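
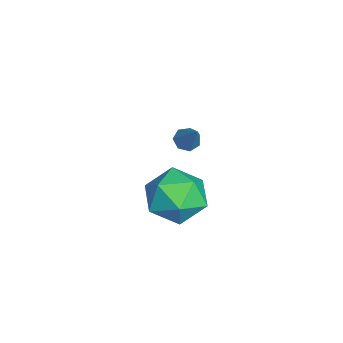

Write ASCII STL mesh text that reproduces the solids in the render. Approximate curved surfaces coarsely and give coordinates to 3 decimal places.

solid 
facet normal -0.585 -0.238 -0.775
outer loop
vertex -3.459 0.373 0.282
vertex -3.856 0.264 0.615
vertex -3.736 0.725 0.383
endloop
endfacet
facet normal 0.690 0.640 -0.339
outer loop
vertex -3.459 0.373 0.282
vertex -3.736 0.725 0.383
vertex -2.944 0.636 1.825
endloop
endfacet
facet normal -0.585 -0.238 -0.775
outer loop
vertex -3.736 0.725 0.383
vertex -3.856 0.264 0.615
vertex -4.104 0.731 0.659
endloop
endfacet
facet normal 0.044 0.998 0.037
outer loop
vertex -3.736 0.725 0.383
vertex -4.104 0.731 0.659
vertex -2.944 0.636 1.825
endloop
endfacet
facet normal -0.586 -0.238 -0.775
outer loop
vertex -4.104 0.731 0.659
vertex -3.856 0.264 0.615
vertex -4.285 0.385 0.902
endloop
endfacet
facet normal -0.507 0.657 0.558
outer loop
vertex -4.104 0.731 0.659
vertex -4.285 0.385 0.902
vertex -2.944 0.636 1.825
endloop
endfacet
facet normal -0.585 -0.237 -0.775
outer loop
vertex -4.285 0.385 0.902
vertex -3.856 0.264 0.615
vertex -4.144 -0.052 0.929
endloop
endfacet
facet normal -0.547 -0.125 0.828
outer loop
vertex -4.285 0.385 0.902
vertex -4.144 -0.052 0.929
vertex -2.944 0.636 1.825
endloop
endfacet
facet normal -0.585 -0.238 -0.776
outer loop
vertex -4.144 -0.052 0.929
vertex -3.856 0.264 0.615
vertex -3.786 -0.25 0.72
endloop
endfacet
facet normal -0.045 -0.762 0.646
outer loop
vertex -4.144 -0.052 0.929
vertex -3.786 -0.25 0.72
vertex -2.944 0.636 1.825
endloop
endfacet
facet normal -0.585 -0.238 -0.775
outer loop
vertex -3.786 -0.25 0.72
vertex -3.856 0.264 0.615
vertex -3.481 -0.062 0.432
endloop
endfacet
facet normal 0.617 -0.773 0.149
outer loop
vertex -3.786 -0.25 0.72
vertex -3.481 -0.062 0.432
vertex -2.944 0.636 1.825
endloop
endfacet
facet normal -0.585 -0.238 -0.775
outer loop
vertex -3.481 -0.062 0.432
vertex -3.856 0.264 0.615
vertex -3.459 0.373 0.282
endloop
endfacet
facet normal 0.945 -0.148 -0.290
outer loop
vertex -3.481 -0.062 0.432
vertex -3.459 0.373 0.282
vertex -2.944 0.636 1.825
endloop
endfacet
facet normal -0.792 0.502 -0.347
outer loop
vertex 0.059 0.484 0.28
vertex -0.689 -0.253 0.921
vertex -0.258 0.78 1.431
endloop
endfacet
facet normal -0.221 0.928 -0.300
outer loop
vertex 0.059 0.484 0.28
vertex -0.258 0.78 1.431
vertex 0.903 0.935 1.053
endloop
endfacet
facet normal 0.298 0.647 -0.702
outer loop
vertex 0.059 0.484 0.28
vertex 0.903 0.935 1.053
vertex 1.188 -0.003 0.31
endloop
endfacet
facet normal 0.047 0.048 -0.998
outer loop
vertex 0.059 0.484 0.28
vertex 1.188 -0.003 0.31
vertex 0.205 -0.737 0.228
endloop
endfacet
facet normal -0.626 -0.042 -0.779
outer loop
vertex 0.059 0.484 0.28
vertex 0.205 -0.737 0.228
vertex -0.689 -0.253 0.921
endloop
endfacet
facet normal -0.000 0.925 0.379
outer loop
vertex 0.903 0.935 1.053
vertex -0.258 0.78 1.431
vertex 0.675 0.477 2.172
endloop
endfacet
facet normal -0.924 0.236 0.302
outer loop
vertex -0.258 0.78 1.431
vertex -0.689 -0.253 0.921
vertex -0.308 -0.257 2.09
endloop
endfacet
facet normal -0.655 -0.643 -0.397
outer loop
vertex -0.689 -0.253 0.921
vertex 0.205 -0.737 0.228
vertex -0.023 -1.195 1.347
endloop
endfacet
facet normal 0.434 -0.498 -0.751
outer loop
vertex 0.205 -0.737 0.228
vertex 1.188 -0.003 0.31
vertex 1.138 -1.04 0.969
endloop
endfacet
facet normal 0.839 0.470 -0.272
outer loop
vertex 1.188 -0.003 0.31
vertex 0.903 0.935 1.053
vertex 1.569 -0.007 1.479
endloop
endfacet
facet normal -0.047 -0.048 0.998
outer loop
vertex 0.821 -0.744 2.12
vertex 0.675 0.477 2.172
vertex -0.308 -0.257 2.09
endloop
endfacet
facet normal -0.298 -0.647 0.702
outer loop
vertex 0.821 -0.744 2.12
vertex -0.308 -0.257 2.09
vertex -0.023 -1.195 1.347
endloop
endfacet
facet normal 0.221 -0.928 0.300
outer loop
vertex 0.821 -0.744 2.12
vertex -0.023 -1.195 1.347
vertex 1.138 -1.04 0.969
endloop
endfacet
facet normal 0.792 -0.502 0.347
outer loop
vertex 0.821 -0.744 2.12
vertex 1.138 -1.04 0.969
vertex 1.569 -0.007 1.479
endloop
endfacet
facet normal 0.626 0.042 0.779
outer loop
vertex 0.821 -0.744 2.12
vertex 1.569 -0.007 1.479
vertex 0.675 0.477 2.172
endloop
endfacet
facet normal -0.434 0.498 0.751
outer loop
vertex -0.308 -0.257 2.09
vertex 0.675 0.477 2.172
vertex -0.258 0.78 1.431
endloop
endfacet
facet normal -0.839 -0.470 0.272
outer loop
vertex -0.023 -1.195 1.347
vertex -0.308 -0.257 2.09
vertex -0.689 -0.253 0.921
endloop
endfacet
facet normal 0.000 -0.925 -0.379
outer loop
vertex 1.138 -1.04 0.969
vertex -0.023 -1.195 1.347
vertex 0.205 -0.737 0.228
endloop
endfacet
facet normal 0.924 -0.236 -0.302
outer loop
vertex 1.569 -0.007 1.479
vertex 1.138 -1.04 0.969
vertex 1.188 -0.003 0.31
endloop
endfacet
facet normal 0.655 0.643 0.397
outer loop
vertex 0.675 0.477 2.172
vertex 1.569 -0.007 1.479
vertex 0.903 0.935 1.053
endloop
endfacet

endsolid


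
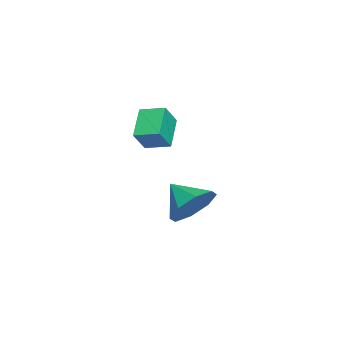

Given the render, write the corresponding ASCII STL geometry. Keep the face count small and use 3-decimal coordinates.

solid 
facet normal -0.541 0.277 -0.794
outer loop
vertex -2.96 -4.342 1.682
vertex -2.8 -3.353 1.918
vertex -1.795 -4.342 0.888
endloop
endfacet
facet normal -0.156 -0.961 -0.229
outer loop
vertex -1.2 -4.647 1.762
vertex -2.96 -4.342 1.682
vertex -1.795 -4.342 0.888
endloop
endfacet
facet normal -0.540 0.278 -0.794
outer loop
vertex -1.795 -4.342 0.888
vertex -2.8 -3.353 1.918
vertex -1.634 -3.353 1.125
endloop
endfacet
facet normal 0.827 0.000 -0.563
outer loop
vertex -1.634 -3.353 1.125
vertex -1.2 -4.647 1.762
vertex -1.795 -4.342 0.888
endloop
endfacet
facet normal -0.827 -0.001 0.563
outer loop
vertex -2.96 -4.342 1.682
vertex -2.205 -3.658 2.792
vertex -2.8 -3.353 1.918
endloop
endfacet
facet normal -0.156 -0.961 -0.229
outer loop
vertex -2.366 -4.647 2.555
vertex -2.96 -4.342 1.682
vertex -1.2 -4.647 1.762
endloop
endfacet
facet normal -0.827 -0.000 0.562
outer loop
vertex -2.366 -4.647 2.555
vertex -2.205 -3.658 2.792
vertex -2.96 -4.342 1.682
endloop
endfacet
facet normal 0.156 0.961 0.229
outer loop
vertex -2.8 -3.353 1.918
vertex -2.205 -3.658 2.792
vertex -1.634 -3.353 1.125
endloop
endfacet
facet normal 0.827 0.000 -0.562
outer loop
vertex -1.04 -3.658 1.998
vertex -1.2 -4.647 1.762
vertex -1.634 -3.353 1.125
endloop
endfacet
facet normal 0.156 0.961 0.229
outer loop
vertex -1.634 -3.353 1.125
vertex -2.205 -3.658 2.792
vertex -1.04 -3.658 1.998
endloop
endfacet
facet normal 0.540 -0.277 0.795
outer loop
vertex -1.04 -3.658 1.998
vertex -2.366 -4.647 2.555
vertex -1.2 -4.647 1.762
endloop
endfacet
facet normal 0.541 -0.278 0.794
outer loop
vertex -2.205 -3.658 2.792
vertex -2.366 -4.647 2.555
vertex -1.04 -3.658 1.998
endloop
endfacet
facet normal 0.491 0.692 -0.530
outer loop
vertex -2.087 -2.519 -1.617
vertex -2.736 -2.712 -2.471
vertex -2.767 -2.036 -1.617
endloop
endfacet
facet normal -0.030 -0.043 0.999
outer loop
vertex -2.087 -2.519 -1.617
vertex -2.767 -2.036 -1.617
vertex -3.444 -3.708 -1.709
endloop
endfacet
facet normal 0.491 0.692 -0.530
outer loop
vertex -2.767 -2.036 -1.617
vertex -2.736 -2.712 -2.471
vertex -3.429 -1.949 -2.117
endloop
endfacet
facet normal -0.576 0.189 0.795
outer loop
vertex -2.767 -2.036 -1.617
vertex -3.429 -1.949 -2.117
vertex -3.444 -3.708 -1.709
endloop
endfacet
facet normal 0.491 0.692 -0.529
outer loop
vertex -3.429 -1.949 -2.117
vertex -2.736 -2.712 -2.471
vertex -3.685 -2.309 -2.825
endloop
endfacet
facet normal -0.950 0.078 0.303
outer loop
vertex -3.429 -1.949 -2.117
vertex -3.685 -2.309 -2.825
vertex -3.444 -3.708 -1.709
endloop
endfacet
facet normal 0.491 0.692 -0.529
outer loop
vertex -3.685 -2.309 -2.825
vertex -2.736 -2.712 -2.471
vertex -3.385 -2.905 -3.326
endloop
endfacet
facet normal -0.932 -0.311 -0.188
outer loop
vertex -3.685 -2.309 -2.825
vertex -3.385 -2.905 -3.326
vertex -3.444 -3.708 -1.709
endloop
endfacet
facet normal 0.492 0.691 -0.529
outer loop
vertex -3.385 -2.905 -3.326
vertex -2.736 -2.712 -2.471
vertex -2.705 -3.388 -3.325
endloop
endfacet
facet normal -0.532 -0.750 -0.392
outer loop
vertex -3.385 -2.905 -3.326
vertex -2.705 -3.388 -3.325
vertex -3.444 -3.708 -1.709
endloop
endfacet
facet normal 0.492 0.691 -0.529
outer loop
vertex -2.705 -3.388 -3.325
vertex -2.736 -2.712 -2.471
vertex -2.043 -3.476 -2.825
endloop
endfacet
facet normal 0.012 -0.982 -0.189
outer loop
vertex -2.705 -3.388 -3.325
vertex -2.043 -3.476 -2.825
vertex -3.444 -3.708 -1.709
endloop
endfacet
facet normal 0.492 0.691 -0.529
outer loop
vertex -2.043 -3.476 -2.825
vertex -2.736 -2.712 -2.471
vertex -1.787 -3.116 -2.117
endloop
endfacet
facet normal 0.386 -0.871 0.303
outer loop
vertex -2.043 -3.476 -2.825
vertex -1.787 -3.116 -2.117
vertex -3.444 -3.708 -1.709
endloop
endfacet
facet normal 0.492 0.691 -0.530
outer loop
vertex -1.787 -3.116 -2.117
vertex -2.736 -2.712 -2.471
vertex -2.087 -2.519 -1.617
endloop
endfacet
facet normal 0.368 -0.481 0.796
outer loop
vertex -1.787 -3.116 -2.117
vertex -2.087 -2.519 -1.617
vertex -3.444 -3.708 -1.709
endloop
endfacet

endsolid


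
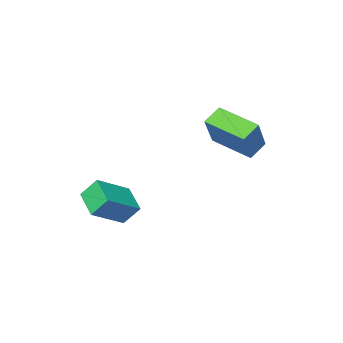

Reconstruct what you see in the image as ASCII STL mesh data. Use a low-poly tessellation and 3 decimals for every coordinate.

solid 
facet normal -0.456 0.438 0.775
outer loop
vertex 1.725 -1.275 -2.76
vertex 2.986 -1.18 -2.071
vertex 1.919 -0.181 -3.264
endloop
endfacet
facet normal -0.876 -0.065 -0.479
outer loop
vertex 2.334 -0.58 -3.969
vertex 1.725 -1.275 -2.76
vertex 1.919 -0.181 -3.264
endloop
endfacet
facet normal -0.456 0.438 0.775
outer loop
vertex 1.919 -0.181 -3.264
vertex 2.986 -1.18 -2.071
vertex 3.18 -0.086 -2.575
endloop
endfacet
facet normal 0.159 0.896 -0.414
outer loop
vertex 3.18 -0.086 -2.575
vertex 2.334 -0.58 -3.969
vertex 1.919 -0.181 -3.264
endloop
endfacet
facet normal -0.159 -0.896 0.414
outer loop
vertex 1.725 -1.275 -2.76
vertex 3.401 -1.579 -2.776
vertex 2.986 -1.18 -2.071
endloop
endfacet
facet normal -0.876 -0.065 -0.479
outer loop
vertex 2.14 -1.674 -3.465
vertex 1.725 -1.275 -2.76
vertex 2.334 -0.58 -3.969
endloop
endfacet
facet normal -0.159 -0.896 0.414
outer loop
vertex 2.14 -1.674 -3.465
vertex 3.401 -1.579 -2.776
vertex 1.725 -1.275 -2.76
endloop
endfacet
facet normal 0.876 0.065 0.479
outer loop
vertex 2.986 -1.18 -2.071
vertex 3.401 -1.579 -2.776
vertex 3.18 -0.086 -2.575
endloop
endfacet
facet normal 0.159 0.896 -0.414
outer loop
vertex 3.595 -0.485 -3.28
vertex 2.334 -0.58 -3.969
vertex 3.18 -0.086 -2.575
endloop
endfacet
facet normal 0.876 0.065 0.479
outer loop
vertex 3.18 -0.086 -2.575
vertex 3.401 -1.579 -2.776
vertex 3.595 -0.485 -3.28
endloop
endfacet
facet normal 0.456 -0.438 -0.775
outer loop
vertex 3.595 -0.485 -3.28
vertex 2.14 -1.674 -3.465
vertex 2.334 -0.58 -3.969
endloop
endfacet
facet normal 0.456 -0.438 -0.775
outer loop
vertex 3.401 -1.579 -2.776
vertex 2.14 -1.674 -3.465
vertex 3.595 -0.485 -3.28
endloop
endfacet
facet normal -0.478 -0.461 -0.747
outer loop
vertex -1.284 0.038 -0.047
vertex -1.892 1.44 -0.523
vertex -0.643 0.153 -0.528
endloop
endfacet
facet normal 0.380 -0.876 0.297
outer loop
vertex 0.132 0.9 0.683
vertex -1.284 0.038 -0.047
vertex -0.643 0.153 -0.528
endloop
endfacet
facet normal -0.478 -0.461 -0.747
outer loop
vertex -0.643 0.153 -0.528
vertex -1.892 1.44 -0.523
vertex -1.251 1.555 -1.004
endloop
endfacet
facet normal 0.792 0.142 -0.594
outer loop
vertex -1.251 1.555 -1.004
vertex 0.132 0.9 0.683
vertex -0.643 0.153 -0.528
endloop
endfacet
facet normal -0.792 -0.142 0.594
outer loop
vertex -1.284 0.038 -0.047
vertex -1.117 2.187 0.688
vertex -1.892 1.44 -0.523
endloop
endfacet
facet normal 0.380 -0.876 0.297
outer loop
vertex -0.509 0.785 1.164
vertex -1.284 0.038 -0.047
vertex 0.132 0.9 0.683
endloop
endfacet
facet normal -0.792 -0.142 0.594
outer loop
vertex -0.509 0.785 1.164
vertex -1.117 2.187 0.688
vertex -1.284 0.038 -0.047
endloop
endfacet
facet normal -0.380 0.876 -0.297
outer loop
vertex -1.892 1.44 -0.523
vertex -1.117 2.187 0.688
vertex -1.251 1.555 -1.004
endloop
endfacet
facet normal 0.792 0.142 -0.594
outer loop
vertex -0.476 2.302 0.207
vertex 0.132 0.9 0.683
vertex -1.251 1.555 -1.004
endloop
endfacet
facet normal -0.380 0.876 -0.297
outer loop
vertex -1.251 1.555 -1.004
vertex -1.117 2.187 0.688
vertex -0.476 2.302 0.207
endloop
endfacet
facet normal 0.478 0.461 0.747
outer loop
vertex -0.476 2.302 0.207
vertex -0.509 0.785 1.164
vertex 0.132 0.9 0.683
endloop
endfacet
facet normal 0.478 0.461 0.747
outer loop
vertex -1.117 2.187 0.688
vertex -0.509 0.785 1.164
vertex -0.476 2.302 0.207
endloop
endfacet

endsolid


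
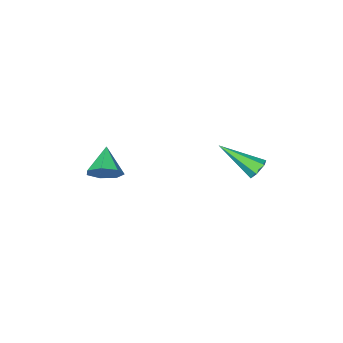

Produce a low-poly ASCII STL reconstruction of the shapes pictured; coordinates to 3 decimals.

solid 
facet normal 0.521 0.644 -0.560
outer loop
vertex 3.892 -0.939 1.627
vertex 3.17 -0.667 1.269
vertex 3.559 -0.375 1.966
endloop
endfacet
facet normal 0.409 -0.280 0.868
outer loop
vertex 3.892 -0.939 1.627
vertex 3.559 -0.375 1.966
vertex 2.39 -1.633 2.111
endloop
endfacet
facet normal 0.521 0.644 -0.560
outer loop
vertex 3.559 -0.375 1.966
vertex 3.17 -0.667 1.269
vertex 2.934 -0.031 1.78
endloop
endfacet
facet normal -0.148 0.248 0.957
outer loop
vertex 3.559 -0.375 1.966
vertex 2.934 -0.031 1.78
vertex 2.39 -1.633 2.111
endloop
endfacet
facet normal 0.520 0.644 -0.561
outer loop
vertex 2.934 -0.031 1.78
vertex 3.17 -0.667 1.269
vertex 2.486 -0.166 1.21
endloop
endfacet
facet normal -0.771 0.369 0.519
outer loop
vertex 2.934 -0.031 1.78
vertex 2.486 -0.166 1.21
vertex 2.39 -1.633 2.111
endloop
endfacet
facet normal 0.520 0.644 -0.561
outer loop
vertex 2.486 -0.166 1.21
vertex 3.17 -0.667 1.269
vertex 2.554 -0.679 0.684
endloop
endfacet
facet normal -0.993 -0.009 -0.120
outer loop
vertex 2.486 -0.166 1.21
vertex 2.554 -0.679 0.684
vertex 2.39 -1.633 2.111
endloop
endfacet
facet normal 0.521 0.643 -0.561
outer loop
vertex 2.554 -0.679 0.684
vertex 3.17 -0.667 1.269
vertex 3.085 -1.183 0.599
endloop
endfacet
facet normal -0.645 -0.599 -0.475
outer loop
vertex 2.554 -0.679 0.684
vertex 3.085 -1.183 0.599
vertex 2.39 -1.633 2.111
endloop
endfacet
facet normal 0.520 0.644 -0.562
outer loop
vertex 3.085 -1.183 0.599
vertex 3.17 -0.667 1.269
vertex 3.681 -1.299 1.018
endloop
endfacet
facet normal 0.011 -0.960 -0.281
outer loop
vertex 3.085 -1.183 0.599
vertex 3.681 -1.299 1.018
vertex 2.39 -1.633 2.111
endloop
endfacet
facet normal 0.521 0.644 -0.561
outer loop
vertex 3.681 -1.299 1.018
vertex 3.17 -0.667 1.269
vertex 3.892 -0.939 1.627
endloop
endfacet
facet normal 0.480 -0.818 0.317
outer loop
vertex 3.681 -1.299 1.018
vertex 3.892 -0.939 1.627
vertex 2.39 -1.633 2.111
endloop
endfacet
facet normal -0.482 0.690 -0.540
outer loop
vertex -2.475 2.384 0.198
vertex -2.945 2.332 0.551
vertex -2.523 2.725 0.677
endloop
endfacet
facet normal 0.959 0.266 -0.093
outer loop
vertex -2.475 2.384 0.198
vertex -2.523 2.725 0.677
vertex -1.895 0.828 1.729
endloop
endfacet
facet normal -0.481 0.690 -0.541
outer loop
vertex -2.523 2.725 0.677
vertex -2.945 2.332 0.551
vertex -2.993 2.674 1.03
endloop
endfacet
facet normal 0.466 0.542 0.699
outer loop
vertex -2.523 2.725 0.677
vertex -2.993 2.674 1.03
vertex -1.895 0.828 1.729
endloop
endfacet
facet normal -0.482 0.690 -0.541
outer loop
vertex -2.993 2.674 1.03
vertex -2.945 2.332 0.551
vertex -3.415 2.281 0.905
endloop
endfacet
facet normal -0.383 0.119 0.916
outer loop
vertex -2.993 2.674 1.03
vertex -3.415 2.281 0.905
vertex -1.895 0.828 1.729
endloop
endfacet
facet normal -0.482 0.690 -0.540
outer loop
vertex -3.415 2.281 0.905
vertex -2.945 2.332 0.551
vertex -3.367 1.94 0.426
endloop
endfacet
facet normal -0.740 -0.581 0.340
outer loop
vertex -3.415 2.281 0.905
vertex -3.367 1.94 0.426
vertex -1.895 0.828 1.729
endloop
endfacet
facet normal -0.481 0.690 -0.541
outer loop
vertex -3.367 1.94 0.426
vertex -2.945 2.332 0.551
vertex -2.897 1.991 0.073
endloop
endfacet
facet normal -0.247 -0.857 -0.452
outer loop
vertex -3.367 1.94 0.426
vertex -2.897 1.991 0.073
vertex -1.895 0.828 1.729
endloop
endfacet
facet normal -0.482 0.690 -0.540
outer loop
vertex -2.897 1.991 0.073
vertex -2.945 2.332 0.551
vertex -2.475 2.384 0.198
endloop
endfacet
facet normal 0.603 -0.434 -0.670
outer loop
vertex -2.897 1.991 0.073
vertex -2.475 2.384 0.198
vertex -1.895 0.828 1.729
endloop
endfacet

endsolid


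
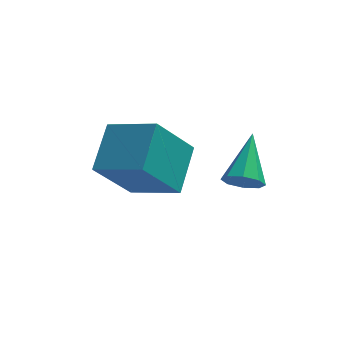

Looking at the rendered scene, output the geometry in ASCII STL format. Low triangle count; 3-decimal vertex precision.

solid 
facet normal -0.202 -0.817 -0.541
outer loop
vertex 0.719 -1.318 1.093
vertex 0.303 -0.983 0.742
vertex 0.929 -1.111 0.702
endloop
endfacet
facet normal 0.899 -0.112 0.423
outer loop
vertex 0.719 -1.318 1.093
vertex 0.929 -1.111 0.702
vertex 0.657 0.463 1.698
endloop
endfacet
facet normal -0.202 -0.816 -0.541
outer loop
vertex 0.929 -1.111 0.702
vertex 0.303 -0.983 0.742
vertex 0.771 -0.828 0.334
endloop
endfacet
facet normal 0.941 0.281 -0.188
outer loop
vertex 0.929 -1.111 0.702
vertex 0.771 -0.828 0.334
vertex 0.657 0.463 1.698
endloop
endfacet
facet normal -0.200 -0.817 -0.540
outer loop
vertex 0.771 -0.828 0.334
vertex 0.303 -0.983 0.742
vertex 0.339 -0.637 0.205
endloop
endfacet
facet normal 0.468 0.661 -0.587
outer loop
vertex 0.771 -0.828 0.334
vertex 0.339 -0.637 0.205
vertex 0.657 0.463 1.698
endloop
endfacet
facet normal -0.201 -0.817 -0.540
outer loop
vertex 0.339 -0.637 0.205
vertex 0.303 -0.983 0.742
vertex -0.114 -0.648 0.39
endloop
endfacet
facet normal -0.241 0.805 -0.542
outer loop
vertex 0.339 -0.637 0.205
vertex -0.114 -0.648 0.39
vertex 0.657 0.463 1.698
endloop
endfacet
facet normal -0.199 -0.817 -0.541
outer loop
vertex -0.114 -0.648 0.39
vertex 0.303 -0.983 0.742
vertex -0.323 -0.856 0.781
endloop
endfacet
facet normal -0.773 0.629 -0.079
outer loop
vertex -0.114 -0.648 0.39
vertex -0.323 -0.856 0.781
vertex 0.657 0.463 1.698
endloop
endfacet
facet normal -0.199 -0.817 -0.541
outer loop
vertex -0.323 -0.856 0.781
vertex 0.303 -0.983 0.742
vertex -0.166 -1.138 1.149
endloop
endfacet
facet normal -0.815 0.237 0.529
outer loop
vertex -0.323 -0.856 0.781
vertex -0.166 -1.138 1.149
vertex 0.657 0.463 1.698
endloop
endfacet
facet normal -0.199 -0.818 -0.540
outer loop
vertex -0.166 -1.138 1.149
vertex 0.303 -0.983 0.742
vertex 0.266 -1.329 1.279
endloop
endfacet
facet normal -0.342 -0.142 0.929
outer loop
vertex -0.166 -1.138 1.149
vertex 0.266 -1.329 1.279
vertex 0.657 0.463 1.698
endloop
endfacet
facet normal -0.202 -0.817 -0.540
outer loop
vertex 0.266 -1.329 1.279
vertex 0.303 -0.983 0.742
vertex 0.719 -1.318 1.093
endloop
endfacet
facet normal 0.370 -0.287 0.884
outer loop
vertex 0.266 -1.329 1.279
vertex 0.719 -1.318 1.093
vertex 0.657 0.463 1.698
endloop
endfacet
facet normal -0.802 0.470 -0.367
outer loop
vertex -3.495 2.512 0.598
vertex -2.382 3.138 -1.031
vertex -3.951 1.053 -0.274
endloop
endfacet
facet normal -0.537 -0.302 0.787
outer loop
vertex -2.498 0.202 0.391
vertex -3.495 2.512 0.598
vertex -3.951 1.053 -0.274
endloop
endfacet
facet normal -0.802 0.470 -0.367
outer loop
vertex -3.951 1.053 -0.274
vertex -2.382 3.138 -1.031
vertex -2.838 1.679 -1.903
endloop
endfacet
facet normal -0.259 -0.829 -0.495
outer loop
vertex -2.838 1.679 -1.903
vertex -2.498 0.202 0.391
vertex -3.951 1.053 -0.274
endloop
endfacet
facet normal 0.259 0.829 0.495
outer loop
vertex -3.495 2.512 0.598
vertex -0.929 2.287 -0.366
vertex -2.382 3.138 -1.031
endloop
endfacet
facet normal -0.537 -0.302 0.787
outer loop
vertex -2.042 1.661 1.263
vertex -3.495 2.512 0.598
vertex -2.498 0.202 0.391
endloop
endfacet
facet normal 0.259 0.829 0.495
outer loop
vertex -2.042 1.661 1.263
vertex -0.929 2.287 -0.366
vertex -3.495 2.512 0.598
endloop
endfacet
facet normal 0.537 0.302 -0.787
outer loop
vertex -2.382 3.138 -1.031
vertex -0.929 2.287 -0.366
vertex -2.838 1.679 -1.903
endloop
endfacet
facet normal -0.259 -0.829 -0.495
outer loop
vertex -1.385 0.828 -1.238
vertex -2.498 0.202 0.391
vertex -2.838 1.679 -1.903
endloop
endfacet
facet normal 0.537 0.302 -0.787
outer loop
vertex -2.838 1.679 -1.903
vertex -0.929 2.287 -0.366
vertex -1.385 0.828 -1.238
endloop
endfacet
facet normal 0.802 -0.470 0.367
outer loop
vertex -1.385 0.828 -1.238
vertex -2.042 1.661 1.263
vertex -2.498 0.202 0.391
endloop
endfacet
facet normal 0.802 -0.470 0.367
outer loop
vertex -0.929 2.287 -0.366
vertex -2.042 1.661 1.263
vertex -1.385 0.828 -1.238
endloop
endfacet

endsolid


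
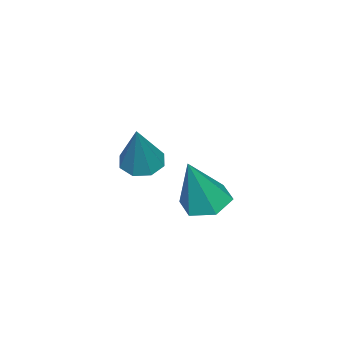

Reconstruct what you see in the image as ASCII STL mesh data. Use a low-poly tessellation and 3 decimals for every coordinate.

solid 
facet normal -0.402 0.101 -0.910
outer loop
vertex -3.253 1.431 -0.642
vertex -3.735 0.919 -0.486
vertex -3.884 1.609 -0.344
endloop
endfacet
facet normal 0.385 0.876 0.292
outer loop
vertex -3.253 1.431 -0.642
vertex -3.884 1.609 -0.344
vertex -3.025 0.741 1.126
endloop
endfacet
facet normal -0.402 0.101 -0.910
outer loop
vertex -3.884 1.609 -0.344
vertex -3.735 0.919 -0.486
vertex -4.366 1.097 -0.188
endloop
endfacet
facet normal -0.457 0.623 0.635
outer loop
vertex -3.884 1.609 -0.344
vertex -4.366 1.097 -0.188
vertex -3.025 0.741 1.126
endloop
endfacet
facet normal -0.402 0.100 -0.910
outer loop
vertex -4.366 1.097 -0.188
vertex -3.735 0.919 -0.486
vertex -4.216 0.407 -0.33
endloop
endfacet
facet normal -0.708 -0.287 0.645
outer loop
vertex -4.366 1.097 -0.188
vertex -4.216 0.407 -0.33
vertex -3.025 0.741 1.126
endloop
endfacet
facet normal -0.402 0.100 -0.910
outer loop
vertex -4.216 0.407 -0.33
vertex -3.735 0.919 -0.486
vertex -3.585 0.229 -0.628
endloop
endfacet
facet normal -0.118 -0.942 0.313
outer loop
vertex -4.216 0.407 -0.33
vertex -3.585 0.229 -0.628
vertex -3.025 0.741 1.126
endloop
endfacet
facet normal -0.400 0.100 -0.911
outer loop
vertex -3.585 0.229 -0.628
vertex -3.735 0.919 -0.486
vertex -3.104 0.741 -0.783
endloop
endfacet
facet normal 0.724 -0.689 -0.030
outer loop
vertex -3.585 0.229 -0.628
vertex -3.104 0.741 -0.783
vertex -3.025 0.741 1.126
endloop
endfacet
facet normal -0.401 0.100 -0.911
outer loop
vertex -3.104 0.741 -0.783
vertex -3.735 0.919 -0.486
vertex -3.253 1.431 -0.642
endloop
endfacet
facet normal 0.975 0.219 -0.040
outer loop
vertex -3.104 0.741 -0.783
vertex -3.253 1.431 -0.642
vertex -3.025 0.741 1.126
endloop
endfacet
facet normal -0.472 -0.165 -0.866
outer loop
vertex -0.834 0.019 1.811
vertex -1.238 0.408 1.957
vertex -0.731 0.429 1.677
endloop
endfacet
facet normal 0.956 -0.274 -0.103
outer loop
vertex -0.834 0.019 1.811
vertex -0.731 0.429 1.677
vertex -0.482 0.672 3.343
endloop
endfacet
facet normal -0.472 -0.165 -0.866
outer loop
vertex -0.731 0.429 1.677
vertex -1.238 0.408 1.957
vertex -0.925 0.827 1.707
endloop
endfacet
facet normal 0.876 0.442 -0.195
outer loop
vertex -0.731 0.429 1.677
vertex -0.925 0.827 1.707
vertex -0.482 0.672 3.343
endloop
endfacet
facet normal -0.473 -0.163 -0.866
outer loop
vertex -0.925 0.827 1.707
vertex -1.238 0.408 1.957
vertex -1.302 0.98 1.884
endloop
endfacet
facet normal 0.371 0.929 -0.012
outer loop
vertex -0.925 0.827 1.707
vertex -1.302 0.98 1.884
vertex -0.482 0.672 3.343
endloop
endfacet
facet normal -0.473 -0.163 -0.866
outer loop
vertex -1.302 0.98 1.884
vertex -1.238 0.408 1.957
vertex -1.642 0.798 2.104
endloop
endfacet
facet normal -0.264 0.903 0.339
outer loop
vertex -1.302 0.98 1.884
vertex -1.642 0.798 2.104
vertex -0.482 0.672 3.343
endloop
endfacet
facet normal -0.473 -0.164 -0.866
outer loop
vertex -1.642 0.798 2.104
vertex -1.238 0.408 1.957
vertex -1.745 0.388 2.238
endloop
endfacet
facet normal -0.656 0.378 0.653
outer loop
vertex -1.642 0.798 2.104
vertex -1.745 0.388 2.238
vertex -0.482 0.672 3.343
endloop
endfacet
facet normal -0.473 -0.164 -0.866
outer loop
vertex -1.745 0.388 2.238
vertex -1.238 0.408 1.957
vertex -1.552 -0.01 2.208
endloop
endfacet
facet normal -0.576 -0.336 0.745
outer loop
vertex -1.745 0.388 2.238
vertex -1.552 -0.01 2.208
vertex -0.482 0.672 3.343
endloop
endfacet
facet normal -0.472 -0.165 -0.866
outer loop
vertex -1.552 -0.01 2.208
vertex -1.238 0.408 1.957
vertex -1.174 -0.163 2.031
endloop
endfacet
facet normal -0.071 -0.824 0.562
outer loop
vertex -1.552 -0.01 2.208
vertex -1.174 -0.163 2.031
vertex -0.482 0.672 3.343
endloop
endfacet
facet normal -0.472 -0.165 -0.866
outer loop
vertex -1.174 -0.163 2.031
vertex -1.238 0.408 1.957
vertex -0.834 0.019 1.811
endloop
endfacet
facet normal 0.564 -0.799 0.211
outer loop
vertex -1.174 -0.163 2.031
vertex -0.834 0.019 1.811
vertex -0.482 0.672 3.343
endloop
endfacet

endsolid


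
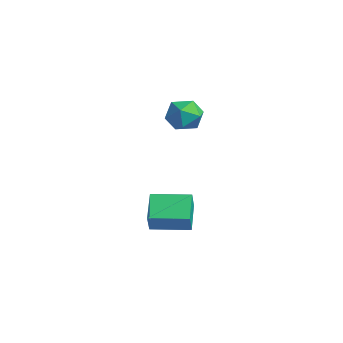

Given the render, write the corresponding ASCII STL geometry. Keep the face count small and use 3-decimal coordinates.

solid 
facet normal -0.537 -0.843 -0.030
outer loop
vertex 0.817 0.778 -1.99
vertex -0.459 1.56 -1.143
vertex 0.315 1.136 -3.077
endloop
endfacet
facet normal 0.742 -0.455 -0.492
outer loop
vertex 1.399 2.84 -3.017
vertex 0.817 0.778 -1.99
vertex 0.315 1.136 -3.077
endloop
endfacet
facet normal -0.537 -0.843 -0.030
outer loop
vertex 0.315 1.136 -3.077
vertex -0.459 1.56 -1.143
vertex -0.961 1.919 -2.231
endloop
endfacet
facet normal -0.401 0.286 -0.870
outer loop
vertex -0.961 1.919 -2.231
vertex 1.399 2.84 -3.017
vertex 0.315 1.136 -3.077
endloop
endfacet
facet normal 0.402 -0.286 0.870
outer loop
vertex 0.817 0.778 -1.99
vertex 0.625 3.264 -1.083
vertex -0.459 1.56 -1.143
endloop
endfacet
facet normal 0.742 -0.455 -0.492
outer loop
vertex 1.901 2.481 -1.929
vertex 0.817 0.778 -1.99
vertex 1.399 2.84 -3.017
endloop
endfacet
facet normal 0.401 -0.286 0.870
outer loop
vertex 1.901 2.481 -1.929
vertex 0.625 3.264 -1.083
vertex 0.817 0.778 -1.99
endloop
endfacet
facet normal -0.742 0.455 0.492
outer loop
vertex -0.459 1.56 -1.143
vertex 0.625 3.264 -1.083
vertex -0.961 1.919 -2.231
endloop
endfacet
facet normal -0.402 0.287 -0.870
outer loop
vertex 0.123 3.622 -2.17
vertex 1.399 2.84 -3.017
vertex -0.961 1.919 -2.231
endloop
endfacet
facet normal -0.742 0.455 0.492
outer loop
vertex -0.961 1.919 -2.231
vertex 0.625 3.264 -1.083
vertex 0.123 3.622 -2.17
endloop
endfacet
facet normal 0.537 0.843 0.030
outer loop
vertex 0.123 3.622 -2.17
vertex 1.901 2.481 -1.929
vertex 1.399 2.84 -3.017
endloop
endfacet
facet normal 0.537 0.843 0.030
outer loop
vertex 0.625 3.264 -1.083
vertex 1.901 2.481 -1.929
vertex 0.123 3.622 -2.17
endloop
endfacet
facet normal -0.264 0.796 0.544
outer loop
vertex -0.1 4.238 3.979
vertex -0.954 3.725 4.316
vertex -0.053 3.656 4.853
endloop
endfacet
facet normal 0.447 0.755 0.479
outer loop
vertex -0.1 4.238 3.979
vertex -0.053 3.656 4.853
vertex 0.737 3.628 4.16
endloop
endfacet
facet normal 0.605 0.766 -0.217
outer loop
vertex -0.1 4.238 3.979
vertex 0.737 3.628 4.16
vertex 0.324 3.681 3.194
endloop
endfacet
facet normal -0.007 0.814 -0.581
outer loop
vertex -0.1 4.238 3.979
vertex 0.324 3.681 3.194
vertex -0.721 3.741 3.291
endloop
endfacet
facet normal -0.543 0.832 -0.111
outer loop
vertex -0.1 4.238 3.979
vertex -0.721 3.741 3.291
vertex -0.954 3.725 4.316
endloop
endfacet
facet normal 0.657 0.127 0.743
outer loop
vertex 0.737 3.628 4.16
vertex -0.053 3.656 4.853
vertex 0.401 2.739 4.609
endloop
endfacet
facet normal -0.491 0.193 0.849
outer loop
vertex -0.053 3.656 4.853
vertex -0.954 3.725 4.316
vertex -0.644 2.799 4.706
endloop
endfacet
facet normal -0.945 0.251 -0.211
outer loop
vertex -0.954 3.725 4.316
vertex -0.721 3.741 3.291
vertex -1.057 2.852 3.74
endloop
endfacet
facet normal -0.078 0.220 -0.972
outer loop
vertex -0.721 3.741 3.291
vertex 0.324 3.681 3.194
vertex -0.267 2.824 3.047
endloop
endfacet
facet normal 0.913 0.145 -0.382
outer loop
vertex 0.324 3.681 3.194
vertex 0.737 3.628 4.16
vertex 0.634 2.755 3.584
endloop
endfacet
facet normal 0.007 -0.814 0.581
outer loop
vertex -0.22 2.242 3.921
vertex 0.401 2.739 4.609
vertex -0.644 2.799 4.706
endloop
endfacet
facet normal -0.605 -0.766 0.217
outer loop
vertex -0.22 2.242 3.921
vertex -0.644 2.799 4.706
vertex -1.057 2.852 3.74
endloop
endfacet
facet normal -0.447 -0.755 -0.479
outer loop
vertex -0.22 2.242 3.921
vertex -1.057 2.852 3.74
vertex -0.267 2.824 3.047
endloop
endfacet
facet normal 0.264 -0.796 -0.544
outer loop
vertex -0.22 2.242 3.921
vertex -0.267 2.824 3.047
vertex 0.634 2.755 3.584
endloop
endfacet
facet normal 0.543 -0.832 0.111
outer loop
vertex -0.22 2.242 3.921
vertex 0.634 2.755 3.584
vertex 0.401 2.739 4.609
endloop
endfacet
facet normal 0.078 -0.220 0.972
outer loop
vertex -0.644 2.799 4.706
vertex 0.401 2.739 4.609
vertex -0.053 3.656 4.853
endloop
endfacet
facet normal -0.913 -0.145 0.382
outer loop
vertex -1.057 2.852 3.74
vertex -0.644 2.799 4.706
vertex -0.954 3.725 4.316
endloop
endfacet
facet normal -0.657 -0.127 -0.743
outer loop
vertex -0.267 2.824 3.047
vertex -1.057 2.852 3.74
vertex -0.721 3.741 3.291
endloop
endfacet
facet normal 0.491 -0.193 -0.849
outer loop
vertex 0.634 2.755 3.584
vertex -0.267 2.824 3.047
vertex 0.324 3.681 3.194
endloop
endfacet
facet normal 0.945 -0.251 0.211
outer loop
vertex 0.401 2.739 4.609
vertex 0.634 2.755 3.584
vertex 0.737 3.628 4.16
endloop
endfacet

endsolid


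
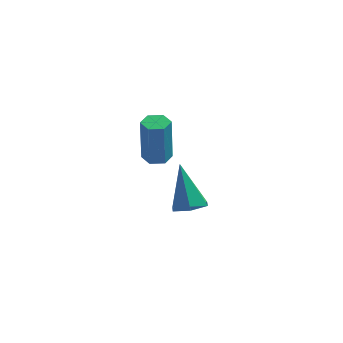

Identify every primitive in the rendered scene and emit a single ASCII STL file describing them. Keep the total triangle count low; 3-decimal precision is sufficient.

solid 
facet normal 0.266 -0.378 -0.887
outer loop
vertex 3.039 2.696 -3.921
vertex 2.448 2.132 -3.858
vertex 2.289 2.854 -4.213
endloop
endfacet
facet normal 0.207 0.978 -0.002
outer loop
vertex 3.039 2.696 -3.921
vertex 2.289 2.854 -4.213
vertex 1.872 2.948 -1.942
endloop
endfacet
facet normal 0.266 -0.377 -0.887
outer loop
vertex 2.289 2.854 -4.213
vertex 2.448 2.132 -3.858
vertex 1.698 2.289 -4.15
endloop
endfacet
facet normal -0.691 0.706 -0.156
outer loop
vertex 2.289 2.854 -4.213
vertex 1.698 2.289 -4.15
vertex 1.872 2.948 -1.942
endloop
endfacet
facet normal 0.266 -0.378 -0.887
outer loop
vertex 1.698 2.289 -4.15
vertex 2.448 2.132 -3.858
vertex 1.856 1.567 -3.795
endloop
endfacet
facet normal -0.980 -0.154 0.123
outer loop
vertex 1.698 2.289 -4.15
vertex 1.856 1.567 -3.795
vertex 1.872 2.948 -1.942
endloop
endfacet
facet normal 0.267 -0.379 -0.886
outer loop
vertex 1.856 1.567 -3.795
vertex 2.448 2.132 -3.858
vertex 2.606 1.41 -3.502
endloop
endfacet
facet normal -0.373 -0.742 0.557
outer loop
vertex 1.856 1.567 -3.795
vertex 2.606 1.41 -3.502
vertex 1.872 2.948 -1.942
endloop
endfacet
facet normal 0.267 -0.379 -0.886
outer loop
vertex 2.606 1.41 -3.502
vertex 2.448 2.132 -3.858
vertex 3.197 1.974 -3.565
endloop
endfacet
facet normal 0.524 -0.470 0.710
outer loop
vertex 2.606 1.41 -3.502
vertex 3.197 1.974 -3.565
vertex 1.872 2.948 -1.942
endloop
endfacet
facet normal 0.267 -0.379 -0.886
outer loop
vertex 3.197 1.974 -3.565
vertex 2.448 2.132 -3.858
vertex 3.039 2.696 -3.921
endloop
endfacet
facet normal 0.814 0.390 0.430
outer loop
vertex 3.197 1.974 -3.565
vertex 3.039 2.696 -3.921
vertex 1.872 2.948 -1.942
endloop
endfacet
facet normal 0.007 0.041 -0.999
outer loop
vertex 1.849 0.106 0.246
vertex 1.438 0.543 0.261
vertex 2.022 0.68 0.271
endloop
endfacet
facet normal 0.958 -0.288 -0.005
outer loop
vertex 1.849 0.106 0.246
vertex 2.022 0.68 0.271
vertex 1.834 0.021 2.304
endloop
endfacet
facet normal 0.958 -0.287 -0.004
outer loop
vertex 1.834 0.021 2.304
vertex 2.022 0.68 0.271
vertex 2.006 0.595 2.329
endloop
endfacet
facet normal -0.007 -0.041 0.999
outer loop
vertex 1.834 0.021 2.304
vertex 2.006 0.595 2.329
vertex 1.422 0.457 2.319
endloop
endfacet
facet normal 0.007 0.041 -0.999
outer loop
vertex 2.022 0.68 0.271
vertex 1.438 0.543 0.261
vertex 1.61 1.117 0.286
endloop
endfacet
facet normal 0.728 0.685 0.034
outer loop
vertex 2.022 0.68 0.271
vertex 1.61 1.117 0.286
vertex 2.006 0.595 2.329
endloop
endfacet
facet normal 0.728 0.685 0.034
outer loop
vertex 2.006 0.595 2.329
vertex 1.61 1.117 0.286
vertex 1.595 1.031 2.344
endloop
endfacet
facet normal -0.007 -0.041 0.999
outer loop
vertex 2.006 0.595 2.329
vertex 1.595 1.031 2.344
vertex 1.422 0.457 2.319
endloop
endfacet
facet normal 0.007 0.041 -0.999
outer loop
vertex 1.61 1.117 0.286
vertex 1.438 0.543 0.261
vertex 1.026 0.979 0.276
endloop
endfacet
facet normal -0.230 0.972 0.039
outer loop
vertex 1.61 1.117 0.286
vertex 1.026 0.979 0.276
vertex 1.595 1.031 2.344
endloop
endfacet
facet normal -0.229 0.973 0.039
outer loop
vertex 1.595 1.031 2.344
vertex 1.026 0.979 0.276
vertex 1.011 0.894 2.334
endloop
endfacet
facet normal -0.007 -0.041 0.999
outer loop
vertex 1.595 1.031 2.344
vertex 1.011 0.894 2.334
vertex 1.422 0.457 2.319
endloop
endfacet
facet normal 0.007 0.041 -0.999
outer loop
vertex 1.026 0.979 0.276
vertex 1.438 0.543 0.261
vertex 0.854 0.405 0.251
endloop
endfacet
facet normal -0.958 0.287 0.005
outer loop
vertex 1.026 0.979 0.276
vertex 0.854 0.405 0.251
vertex 1.011 0.894 2.334
endloop
endfacet
facet normal -0.958 0.288 0.004
outer loop
vertex 1.011 0.894 2.334
vertex 0.854 0.405 0.251
vertex 0.838 0.32 2.309
endloop
endfacet
facet normal -0.007 -0.041 0.999
outer loop
vertex 1.011 0.894 2.334
vertex 0.838 0.32 2.309
vertex 1.422 0.457 2.319
endloop
endfacet
facet normal 0.007 0.041 -0.999
outer loop
vertex 0.854 0.405 0.251
vertex 1.438 0.543 0.261
vertex 1.265 -0.031 0.236
endloop
endfacet
facet normal -0.728 -0.685 -0.034
outer loop
vertex 0.854 0.405 0.251
vertex 1.265 -0.031 0.236
vertex 0.838 0.32 2.309
endloop
endfacet
facet normal -0.728 -0.685 -0.034
outer loop
vertex 0.838 0.32 2.309
vertex 1.265 -0.031 0.236
vertex 1.25 -0.117 2.294
endloop
endfacet
facet normal -0.007 -0.041 0.999
outer loop
vertex 0.838 0.32 2.309
vertex 1.25 -0.117 2.294
vertex 1.422 0.457 2.319
endloop
endfacet
facet normal 0.007 0.041 -0.999
outer loop
vertex 1.265 -0.031 0.236
vertex 1.438 0.543 0.261
vertex 1.849 0.106 0.246
endloop
endfacet
facet normal 0.229 -0.973 -0.039
outer loop
vertex 1.265 -0.031 0.236
vertex 1.849 0.106 0.246
vertex 1.25 -0.117 2.294
endloop
endfacet
facet normal 0.230 -0.972 -0.038
outer loop
vertex 1.25 -0.117 2.294
vertex 1.849 0.106 0.246
vertex 1.834 0.021 2.304
endloop
endfacet
facet normal -0.007 -0.041 0.999
outer loop
vertex 1.25 -0.117 2.294
vertex 1.834 0.021 2.304
vertex 1.422 0.457 2.319
endloop
endfacet

endsolid


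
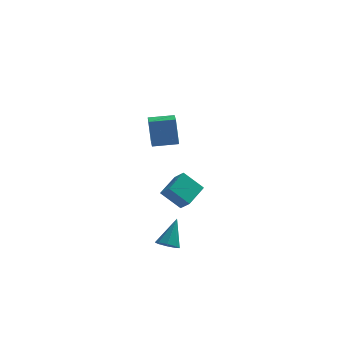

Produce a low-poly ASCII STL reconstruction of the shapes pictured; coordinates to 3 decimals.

solid 
facet normal -0.989 -0.115 -0.089
outer loop
vertex -3.995 -2.64 4.616
vertex -4.104 -1.64 4.532
vertex -3.809 -2.779 2.73
endloop
endfacet
facet normal 0.108 -0.991 0.084
outer loop
vertex -2.276 -2.6 2.868
vertex -3.995 -2.64 4.616
vertex -3.809 -2.779 2.73
endloop
endfacet
facet normal -0.989 -0.115 -0.089
outer loop
vertex -3.809 -2.779 2.73
vertex -4.104 -1.64 4.532
vertex -3.918 -1.779 2.646
endloop
endfacet
facet normal 0.098 -0.073 -0.993
outer loop
vertex -3.918 -1.779 2.646
vertex -2.276 -2.6 2.868
vertex -3.809 -2.779 2.73
endloop
endfacet
facet normal -0.098 0.073 0.993
outer loop
vertex -3.995 -2.64 4.616
vertex -2.571 -1.461 4.67
vertex -4.104 -1.64 4.532
endloop
endfacet
facet normal 0.108 -0.991 0.084
outer loop
vertex -2.462 -2.461 4.754
vertex -3.995 -2.64 4.616
vertex -2.276 -2.6 2.868
endloop
endfacet
facet normal -0.098 0.073 0.993
outer loop
vertex -2.462 -2.461 4.754
vertex -2.571 -1.461 4.67
vertex -3.995 -2.64 4.616
endloop
endfacet
facet normal -0.108 0.991 -0.084
outer loop
vertex -4.104 -1.64 4.532
vertex -2.571 -1.461 4.67
vertex -3.918 -1.779 2.646
endloop
endfacet
facet normal 0.098 -0.073 -0.993
outer loop
vertex -2.385 -1.6 2.784
vertex -2.276 -2.6 2.868
vertex -3.918 -1.779 2.646
endloop
endfacet
facet normal -0.108 0.991 -0.084
outer loop
vertex -3.918 -1.779 2.646
vertex -2.571 -1.461 4.67
vertex -2.385 -1.6 2.784
endloop
endfacet
facet normal 0.989 0.115 0.089
outer loop
vertex -2.385 -1.6 2.784
vertex -2.462 -2.461 4.754
vertex -2.276 -2.6 2.868
endloop
endfacet
facet normal 0.989 0.115 0.089
outer loop
vertex -2.571 -1.461 4.67
vertex -2.462 -2.461 4.754
vertex -2.385 -1.6 2.784
endloop
endfacet
facet normal -0.721 0.109 0.684
outer loop
vertex -3.046 2.213 -3.212
vertex -2.211 3.748 -2.575
vertex -3.605 2.8 -3.895
endloop
endfacet
facet normal -0.448 -0.826 -0.343
outer loop
vertex -2.349 2.612 -5.085
vertex -3.046 2.213 -3.212
vertex -3.605 2.8 -3.895
endloop
endfacet
facet normal -0.721 0.109 0.684
outer loop
vertex -3.605 2.8 -3.895
vertex -2.211 3.748 -2.575
vertex -2.77 4.335 -3.258
endloop
endfacet
facet normal -0.527 0.554 -0.644
outer loop
vertex -2.77 4.335 -3.258
vertex -2.349 2.612 -5.085
vertex -3.605 2.8 -3.895
endloop
endfacet
facet normal 0.527 -0.554 0.644
outer loop
vertex -3.046 2.213 -3.212
vertex -0.955 3.56 -3.765
vertex -2.211 3.748 -2.575
endloop
endfacet
facet normal -0.448 -0.826 -0.343
outer loop
vertex -1.79 2.025 -4.402
vertex -3.046 2.213 -3.212
vertex -2.349 2.612 -5.085
endloop
endfacet
facet normal 0.527 -0.554 0.644
outer loop
vertex -1.79 2.025 -4.402
vertex -0.955 3.56 -3.765
vertex -3.046 2.213 -3.212
endloop
endfacet
facet normal 0.448 0.826 0.343
outer loop
vertex -2.211 3.748 -2.575
vertex -0.955 3.56 -3.765
vertex -2.77 4.335 -3.258
endloop
endfacet
facet normal -0.527 0.554 -0.644
outer loop
vertex -1.514 4.147 -4.448
vertex -2.349 2.612 -5.085
vertex -2.77 4.335 -3.258
endloop
endfacet
facet normal 0.448 0.826 0.343
outer loop
vertex -2.77 4.335 -3.258
vertex -0.955 3.56 -3.765
vertex -1.514 4.147 -4.448
endloop
endfacet
facet normal 0.721 -0.109 -0.684
outer loop
vertex -1.514 4.147 -4.448
vertex -1.79 2.025 -4.402
vertex -2.349 2.612 -5.085
endloop
endfacet
facet normal 0.721 -0.109 -0.684
outer loop
vertex -0.955 3.56 -3.765
vertex -1.79 2.025 -4.402
vertex -1.514 4.147 -4.448
endloop
endfacet
facet normal -0.256 -0.561 -0.787
outer loop
vertex -2.365 -4.49 -4.535
vertex -2.899 -4.007 -4.705
vertex -2.185 -4.082 -4.884
endloop
endfacet
facet normal 0.947 -0.207 0.246
outer loop
vertex -2.365 -4.49 -4.535
vertex -2.185 -4.082 -4.884
vertex -2.381 -2.873 -3.115
endloop
endfacet
facet normal -0.256 -0.562 -0.787
outer loop
vertex -2.185 -4.082 -4.884
vertex -2.899 -4.007 -4.705
vertex -2.424 -3.63 -5.129
endloop
endfacet
facet normal 0.906 0.389 -0.166
outer loop
vertex -2.185 -4.082 -4.884
vertex -2.424 -3.63 -5.129
vertex -2.381 -2.873 -3.115
endloop
endfacet
facet normal -0.257 -0.561 -0.787
outer loop
vertex -2.424 -3.63 -5.129
vertex -2.899 -4.007 -4.705
vertex -2.941 -3.399 -5.125
endloop
endfacet
facet normal 0.383 0.862 -0.332
outer loop
vertex -2.424 -3.63 -5.129
vertex -2.941 -3.399 -5.125
vertex -2.381 -2.873 -3.115
endloop
endfacet
facet normal -0.257 -0.561 -0.787
outer loop
vertex -2.941 -3.399 -5.125
vertex -2.899 -4.007 -4.705
vertex -3.433 -3.524 -4.875
endloop
endfacet
facet normal -0.317 0.935 -0.156
outer loop
vertex -2.941 -3.399 -5.125
vertex -3.433 -3.524 -4.875
vertex -2.381 -2.873 -3.115
endloop
endfacet
facet normal -0.256 -0.561 -0.787
outer loop
vertex -3.433 -3.524 -4.875
vertex -2.899 -4.007 -4.705
vertex -3.613 -3.932 -4.526
endloop
endfacet
facet normal -0.783 0.566 0.258
outer loop
vertex -3.433 -3.524 -4.875
vertex -3.613 -3.932 -4.526
vertex -2.381 -2.873 -3.115
endloop
endfacet
facet normal -0.256 -0.562 -0.786
outer loop
vertex -3.613 -3.932 -4.526
vertex -2.899 -4.007 -4.705
vertex -3.375 -4.383 -4.281
endloop
endfacet
facet normal -0.742 -0.028 0.669
outer loop
vertex -3.613 -3.932 -4.526
vertex -3.375 -4.383 -4.281
vertex -2.381 -2.873 -3.115
endloop
endfacet
facet normal -0.258 -0.561 -0.787
outer loop
vertex -3.375 -4.383 -4.281
vertex -2.899 -4.007 -4.705
vertex -2.858 -4.615 -4.285
endloop
endfacet
facet normal -0.219 -0.502 0.837
outer loop
vertex -3.375 -4.383 -4.281
vertex -2.858 -4.615 -4.285
vertex -2.381 -2.873 -3.115
endloop
endfacet
facet normal -0.257 -0.561 -0.787
outer loop
vertex -2.858 -4.615 -4.285
vertex -2.899 -4.007 -4.705
vertex -2.365 -4.49 -4.535
endloop
endfacet
facet normal 0.481 -0.576 0.661
outer loop
vertex -2.858 -4.615 -4.285
vertex -2.365 -4.49 -4.535
vertex -2.381 -2.873 -3.115
endloop
endfacet

endsolid


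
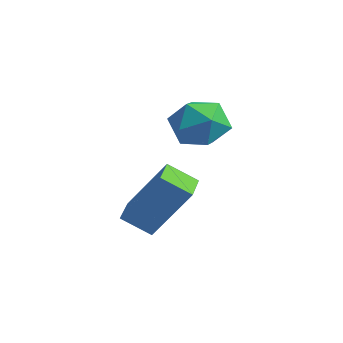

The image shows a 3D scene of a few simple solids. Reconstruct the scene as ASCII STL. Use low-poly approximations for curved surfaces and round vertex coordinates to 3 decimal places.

solid 
facet normal -0.366 0.710 0.601
outer loop
vertex 2.508 1.376 0.063
vertex 2.126 0.695 0.635
vertex 3.023 1.017 0.8
endloop
endfacet
facet normal 0.236 0.928 0.287
outer loop
vertex 2.508 1.376 0.063
vertex 3.023 1.017 0.8
vertex 3.447 1.174 -0.055
endloop
endfacet
facet normal 0.140 0.897 -0.420
outer loop
vertex 2.508 1.376 0.063
vertex 3.447 1.174 -0.055
vertex 2.812 0.948 -0.749
endloop
endfacet
facet normal -0.522 0.658 -0.542
outer loop
vertex 2.508 1.376 0.063
vertex 2.812 0.948 -0.749
vertex 1.996 0.652 -0.323
endloop
endfacet
facet normal -0.835 0.543 0.089
outer loop
vertex 2.508 1.376 0.063
vertex 1.996 0.652 -0.323
vertex 2.126 0.695 0.635
endloop
endfacet
facet normal 0.754 0.469 0.460
outer loop
vertex 3.447 1.174 -0.055
vertex 3.023 1.017 0.8
vertex 3.644 0.368 0.443
endloop
endfacet
facet normal -0.220 0.116 0.969
outer loop
vertex 3.023 1.017 0.8
vertex 2.126 0.695 0.635
vertex 2.828 0.072 0.869
endloop
endfacet
facet normal -0.978 -0.153 0.140
outer loop
vertex 2.126 0.695 0.635
vertex 1.996 0.652 -0.323
vertex 2.193 -0.154 0.175
endloop
endfacet
facet normal -0.472 0.033 -0.881
outer loop
vertex 1.996 0.652 -0.323
vertex 2.812 0.948 -0.749
vertex 2.617 0.003 -0.68
endloop
endfacet
facet normal 0.599 0.418 -0.684
outer loop
vertex 2.812 0.948 -0.749
vertex 3.447 1.174 -0.055
vertex 3.514 0.325 -0.515
endloop
endfacet
facet normal 0.522 -0.658 0.542
outer loop
vertex 3.132 -0.356 0.057
vertex 3.644 0.368 0.443
vertex 2.828 0.072 0.869
endloop
endfacet
facet normal -0.140 -0.897 0.420
outer loop
vertex 3.132 -0.356 0.057
vertex 2.828 0.072 0.869
vertex 2.193 -0.154 0.175
endloop
endfacet
facet normal -0.236 -0.928 -0.287
outer loop
vertex 3.132 -0.356 0.057
vertex 2.193 -0.154 0.175
vertex 2.617 0.003 -0.68
endloop
endfacet
facet normal 0.366 -0.710 -0.601
outer loop
vertex 3.132 -0.356 0.057
vertex 2.617 0.003 -0.68
vertex 3.514 0.325 -0.515
endloop
endfacet
facet normal 0.835 -0.543 -0.089
outer loop
vertex 3.132 -0.356 0.057
vertex 3.514 0.325 -0.515
vertex 3.644 0.368 0.443
endloop
endfacet
facet normal 0.472 -0.033 0.881
outer loop
vertex 2.828 0.072 0.869
vertex 3.644 0.368 0.443
vertex 3.023 1.017 0.8
endloop
endfacet
facet normal -0.599 -0.418 0.684
outer loop
vertex 2.193 -0.154 0.175
vertex 2.828 0.072 0.869
vertex 2.126 0.695 0.635
endloop
endfacet
facet normal -0.754 -0.469 -0.460
outer loop
vertex 2.617 0.003 -0.68
vertex 2.193 -0.154 0.175
vertex 1.996 0.652 -0.323
endloop
endfacet
facet normal 0.220 -0.116 -0.969
outer loop
vertex 3.514 0.325 -0.515
vertex 2.617 0.003 -0.68
vertex 2.812 0.948 -0.749
endloop
endfacet
facet normal 0.978 0.153 -0.140
outer loop
vertex 3.644 0.368 0.443
vertex 3.514 0.325 -0.515
vertex 3.447 1.174 -0.055
endloop
endfacet
facet normal -0.750 0.656 0.084
outer loop
vertex 2.573 -0.399 -1.396
vertex 3.115 0.299 -2.0
vertex 1.71 -1.172 -3.063
endloop
endfacet
facet normal -0.506 -0.652 0.564
outer loop
vertex 2.565 -1.919 -3.16
vertex 2.573 -0.399 -1.396
vertex 1.71 -1.172 -3.063
endloop
endfacet
facet normal -0.751 0.655 0.085
outer loop
vertex 1.71 -1.172 -3.063
vertex 3.115 0.299 -2.0
vertex 2.251 -0.474 -3.667
endloop
endfacet
facet normal -0.426 -0.381 -0.821
outer loop
vertex 2.251 -0.474 -3.667
vertex 2.565 -1.919 -3.16
vertex 1.71 -1.172 -3.063
endloop
endfacet
facet normal 0.425 0.380 0.821
outer loop
vertex 2.573 -0.399 -1.396
vertex 3.97 -0.448 -2.097
vertex 3.115 0.299 -2.0
endloop
endfacet
facet normal -0.505 -0.653 0.565
outer loop
vertex 3.429 -1.146 -1.493
vertex 2.573 -0.399 -1.396
vertex 2.565 -1.919 -3.16
endloop
endfacet
facet normal 0.425 0.381 0.821
outer loop
vertex 3.429 -1.146 -1.493
vertex 3.97 -0.448 -2.097
vertex 2.573 -0.399 -1.396
endloop
endfacet
facet normal 0.506 0.652 -0.565
outer loop
vertex 3.115 0.299 -2.0
vertex 3.97 -0.448 -2.097
vertex 2.251 -0.474 -3.667
endloop
endfacet
facet normal -0.425 -0.381 -0.821
outer loop
vertex 3.107 -1.221 -3.764
vertex 2.565 -1.919 -3.16
vertex 2.251 -0.474 -3.667
endloop
endfacet
facet normal 0.506 0.653 -0.564
outer loop
vertex 2.251 -0.474 -3.667
vertex 3.97 -0.448 -2.097
vertex 3.107 -1.221 -3.764
endloop
endfacet
facet normal 0.750 -0.656 -0.085
outer loop
vertex 3.107 -1.221 -3.764
vertex 3.429 -1.146 -1.493
vertex 2.565 -1.919 -3.16
endloop
endfacet
facet normal 0.751 -0.655 -0.085
outer loop
vertex 3.97 -0.448 -2.097
vertex 3.429 -1.146 -1.493
vertex 3.107 -1.221 -3.764
endloop
endfacet

endsolid


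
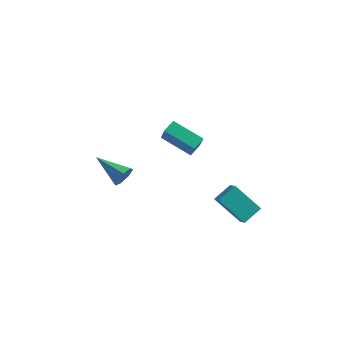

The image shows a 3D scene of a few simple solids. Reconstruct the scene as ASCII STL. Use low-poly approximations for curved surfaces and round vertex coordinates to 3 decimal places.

solid 
facet normal -0.721 -0.026 0.692
outer loop
vertex 2.963 -2.506 -2.987
vertex 3.473 -1.491 -2.418
vertex 2.489 -2.001 -3.462
endloop
endfacet
facet normal -0.402 -0.799 -0.448
outer loop
vertex 3.967 -1.949 -4.882
vertex 2.963 -2.506 -2.987
vertex 2.489 -2.001 -3.462
endloop
endfacet
facet normal -0.721 -0.025 0.692
outer loop
vertex 2.489 -2.001 -3.462
vertex 3.473 -1.491 -2.418
vertex 2.999 -0.986 -2.894
endloop
endfacet
facet normal -0.565 0.601 -0.566
outer loop
vertex 2.999 -0.986 -2.894
vertex 3.967 -1.949 -4.882
vertex 2.489 -2.001 -3.462
endloop
endfacet
facet normal 0.565 -0.601 0.566
outer loop
vertex 2.963 -2.506 -2.987
vertex 4.951 -1.439 -3.838
vertex 3.473 -1.491 -2.418
endloop
endfacet
facet normal -0.402 -0.799 -0.448
outer loop
vertex 4.441 -2.454 -4.406
vertex 2.963 -2.506 -2.987
vertex 3.967 -1.949 -4.882
endloop
endfacet
facet normal 0.565 -0.601 0.566
outer loop
vertex 4.441 -2.454 -4.406
vertex 4.951 -1.439 -3.838
vertex 2.963 -2.506 -2.987
endloop
endfacet
facet normal 0.402 0.799 0.447
outer loop
vertex 3.473 -1.491 -2.418
vertex 4.951 -1.439 -3.838
vertex 2.999 -0.986 -2.894
endloop
endfacet
facet normal -0.564 0.601 -0.566
outer loop
vertex 4.477 -0.934 -4.313
vertex 3.967 -1.949 -4.882
vertex 2.999 -0.986 -2.894
endloop
endfacet
facet normal 0.402 0.799 0.448
outer loop
vertex 2.999 -0.986 -2.894
vertex 4.951 -1.439 -3.838
vertex 4.477 -0.934 -4.313
endloop
endfacet
facet normal 0.722 0.025 -0.692
outer loop
vertex 4.477 -0.934 -4.313
vertex 4.441 -2.454 -4.406
vertex 3.967 -1.949 -4.882
endloop
endfacet
facet normal 0.721 0.025 -0.693
outer loop
vertex 4.951 -1.439 -3.838
vertex 4.441 -2.454 -4.406
vertex 4.477 -0.934 -4.313
endloop
endfacet
facet normal 0.915 -0.197 -0.352
outer loop
vertex -1.797 -3.269 -1.387
vertex -2.085 -3.507 -2.002
vertex -1.876 -2.839 -1.833
endloop
endfacet
facet normal 0.082 0.725 0.684
outer loop
vertex -1.797 -3.269 -1.387
vertex -1.876 -2.839 -1.833
vertex -3.915 -3.113 -1.298
endloop
endfacet
facet normal 0.915 -0.197 -0.353
outer loop
vertex -1.876 -2.839 -1.833
vertex -2.085 -3.507 -2.002
vertex -2.113 -2.912 -2.407
endloop
endfacet
facet normal -0.149 0.987 -0.064
outer loop
vertex -1.876 -2.839 -1.833
vertex -2.113 -2.912 -2.407
vertex -3.915 -3.113 -1.298
endloop
endfacet
facet normal 0.915 -0.197 -0.353
outer loop
vertex -2.113 -2.912 -2.407
vertex -2.085 -3.507 -2.002
vertex -2.329 -3.433 -2.676
endloop
endfacet
facet normal -0.481 0.551 -0.682
outer loop
vertex -2.113 -2.912 -2.407
vertex -2.329 -3.433 -2.676
vertex -3.915 -3.113 -1.298
endloop
endfacet
facet normal 0.915 -0.196 -0.353
outer loop
vertex -2.329 -3.433 -2.676
vertex -2.085 -3.507 -2.002
vertex -2.361 -4.01 -2.438
endloop
endfacet
facet normal -0.663 -0.254 -0.704
outer loop
vertex -2.329 -3.433 -2.676
vertex -2.361 -4.01 -2.438
vertex -3.915 -3.113 -1.298
endloop
endfacet
facet normal 0.915 -0.197 -0.352
outer loop
vertex -2.361 -4.01 -2.438
vertex -2.085 -3.507 -2.002
vertex -2.186 -4.208 -1.872
endloop
endfacet
facet normal -0.558 -0.822 -0.115
outer loop
vertex -2.361 -4.01 -2.438
vertex -2.186 -4.208 -1.872
vertex -3.915 -3.113 -1.298
endloop
endfacet
facet normal 0.915 -0.197 -0.352
outer loop
vertex -2.186 -4.208 -1.872
vertex -2.085 -3.507 -2.002
vertex -1.935 -3.879 -1.404
endloop
endfacet
facet normal -0.246 -0.726 0.642
outer loop
vertex -2.186 -4.208 -1.872
vertex -1.935 -3.879 -1.404
vertex -3.915 -3.113 -1.298
endloop
endfacet
facet normal 0.915 -0.197 -0.352
outer loop
vertex -1.935 -3.879 -1.404
vertex -2.085 -3.507 -2.002
vertex -1.797 -3.269 -1.387
endloop
endfacet
facet normal 0.039 -0.037 0.999
outer loop
vertex -1.935 -3.879 -1.404
vertex -1.797 -3.269 -1.387
vertex -3.915 -3.113 -1.298
endloop
endfacet
facet normal -0.339 0.453 -0.824
outer loop
vertex -0.223 -2.846 1.36
vertex -0.033 -2.116 1.683
vertex 1.528 -2.956 0.579
endloop
endfacet
facet normal -0.232 -0.889 -0.394
outer loop
vertex 2.013 -3.604 1.757
vertex -0.223 -2.846 1.36
vertex 1.528 -2.956 0.579
endloop
endfacet
facet normal -0.340 0.452 -0.825
outer loop
vertex 1.528 -2.956 0.579
vertex -0.033 -2.116 1.683
vertex 1.718 -2.226 0.901
endloop
endfacet
facet normal 0.912 -0.058 -0.407
outer loop
vertex 1.718 -2.226 0.901
vertex 2.013 -3.604 1.757
vertex 1.528 -2.956 0.579
endloop
endfacet
facet normal -0.912 0.057 0.407
outer loop
vertex -0.223 -2.846 1.36
vertex 0.452 -2.764 2.861
vertex -0.033 -2.116 1.683
endloop
endfacet
facet normal -0.232 -0.890 -0.394
outer loop
vertex 0.262 -3.494 2.539
vertex -0.223 -2.846 1.36
vertex 2.013 -3.604 1.757
endloop
endfacet
facet normal -0.912 0.058 0.407
outer loop
vertex 0.262 -3.494 2.539
vertex 0.452 -2.764 2.861
vertex -0.223 -2.846 1.36
endloop
endfacet
facet normal 0.232 0.889 0.394
outer loop
vertex -0.033 -2.116 1.683
vertex 0.452 -2.764 2.861
vertex 1.718 -2.226 0.901
endloop
endfacet
facet normal 0.912 -0.057 -0.407
outer loop
vertex 2.203 -2.874 2.08
vertex 2.013 -3.604 1.757
vertex 1.718 -2.226 0.901
endloop
endfacet
facet normal 0.231 0.890 0.394
outer loop
vertex 1.718 -2.226 0.901
vertex 0.452 -2.764 2.861
vertex 2.203 -2.874 2.08
endloop
endfacet
facet normal 0.340 -0.453 0.824
outer loop
vertex 2.203 -2.874 2.08
vertex 0.262 -3.494 2.539
vertex 2.013 -3.604 1.757
endloop
endfacet
facet normal 0.339 -0.452 0.825
outer loop
vertex 0.452 -2.764 2.861
vertex 0.262 -3.494 2.539
vertex 2.203 -2.874 2.08
endloop
endfacet

endsolid


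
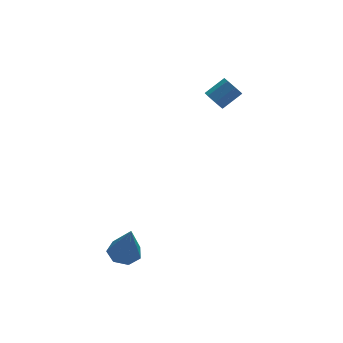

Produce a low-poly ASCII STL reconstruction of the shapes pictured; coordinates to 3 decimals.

solid 
facet normal -0.799 -0.189 -0.572
outer loop
vertex 2.73 1.596 0.456
vertex 2.411 1.722 0.86
vertex 2.607 2.038 0.482
endloop
endfacet
facet normal 0.540 0.198 -0.818
outer loop
vertex 2.73 1.596 0.456
vertex 2.607 2.038 0.482
vertex 3.568 1.792 1.056
endloop
endfacet
facet normal 0.540 0.200 -0.818
outer loop
vertex 3.568 1.792 1.056
vertex 2.607 2.038 0.482
vertex 3.445 2.235 1.083
endloop
endfacet
facet normal 0.799 0.187 0.572
outer loop
vertex 3.568 1.792 1.056
vertex 3.445 2.235 1.083
vertex 3.249 1.918 1.46
endloop
endfacet
facet normal -0.798 -0.189 -0.572
outer loop
vertex 2.607 2.038 0.482
vertex 2.411 1.722 0.86
vertex 2.336 2.242 0.793
endloop
endfacet
facet normal 0.127 0.877 -0.464
outer loop
vertex 2.607 2.038 0.482
vertex 2.336 2.242 0.793
vertex 3.445 2.235 1.083
endloop
endfacet
facet normal 0.127 0.876 -0.465
outer loop
vertex 3.445 2.235 1.083
vertex 2.336 2.242 0.793
vertex 3.175 2.439 1.394
endloop
endfacet
facet normal 0.799 0.186 0.572
outer loop
vertex 3.445 2.235 1.083
vertex 3.175 2.439 1.394
vertex 3.249 1.918 1.46
endloop
endfacet
facet normal -0.799 -0.189 -0.571
outer loop
vertex 2.336 2.242 0.793
vertex 2.411 1.722 0.86
vertex 2.122 2.055 1.154
endloop
endfacet
facet normal -0.380 0.894 0.238
outer loop
vertex 2.336 2.242 0.793
vertex 2.122 2.055 1.154
vertex 3.175 2.439 1.394
endloop
endfacet
facet normal -0.380 0.894 0.239
outer loop
vertex 3.175 2.439 1.394
vertex 2.122 2.055 1.154
vertex 2.96 2.251 1.755
endloop
endfacet
facet normal 0.799 0.186 0.572
outer loop
vertex 3.175 2.439 1.394
vertex 2.96 2.251 1.755
vertex 3.249 1.918 1.46
endloop
endfacet
facet normal -0.798 -0.187 -0.573
outer loop
vertex 2.122 2.055 1.154
vertex 2.411 1.722 0.86
vertex 2.125 1.616 1.293
endloop
endfacet
facet normal -0.602 0.237 0.762
outer loop
vertex 2.122 2.055 1.154
vertex 2.125 1.616 1.293
vertex 2.96 2.251 1.755
endloop
endfacet
facet normal -0.602 0.237 0.762
outer loop
vertex 2.96 2.251 1.755
vertex 2.125 1.616 1.293
vertex 2.963 1.812 1.894
endloop
endfacet
facet normal 0.799 0.187 0.572
outer loop
vertex 2.96 2.251 1.755
vertex 2.963 1.812 1.894
vertex 3.249 1.918 1.46
endloop
endfacet
facet normal -0.798 -0.186 -0.573
outer loop
vertex 2.125 1.616 1.293
vertex 2.411 1.722 0.86
vertex 2.343 1.257 1.106
endloop
endfacet
facet normal -0.371 -0.596 0.712
outer loop
vertex 2.125 1.616 1.293
vertex 2.343 1.257 1.106
vertex 2.963 1.812 1.894
endloop
endfacet
facet normal -0.368 -0.599 0.711
outer loop
vertex 2.963 1.812 1.894
vertex 2.343 1.257 1.106
vertex 3.182 1.454 1.706
endloop
endfacet
facet normal 0.798 0.188 0.572
outer loop
vertex 2.963 1.812 1.894
vertex 3.182 1.454 1.706
vertex 3.249 1.918 1.46
endloop
endfacet
facet normal -0.799 -0.186 -0.572
outer loop
vertex 2.343 1.257 1.106
vertex 2.411 1.722 0.86
vertex 2.612 1.248 0.733
endloop
endfacet
facet normal 0.141 -0.982 0.125
outer loop
vertex 2.343 1.257 1.106
vertex 2.612 1.248 0.733
vertex 3.182 1.454 1.706
endloop
endfacet
facet normal 0.141 -0.982 0.125
outer loop
vertex 3.182 1.454 1.706
vertex 2.612 1.248 0.733
vertex 3.451 1.445 1.334
endloop
endfacet
facet normal 0.798 0.188 0.572
outer loop
vertex 3.182 1.454 1.706
vertex 3.451 1.445 1.334
vertex 3.249 1.918 1.46
endloop
endfacet
facet normal -0.799 -0.185 -0.573
outer loop
vertex 2.612 1.248 0.733
vertex 2.411 1.722 0.86
vertex 2.73 1.596 0.456
endloop
endfacet
facet normal 0.545 -0.627 -0.556
outer loop
vertex 2.612 1.248 0.733
vertex 2.73 1.596 0.456
vertex 3.451 1.445 1.334
endloop
endfacet
facet normal 0.545 -0.629 -0.555
outer loop
vertex 3.451 1.445 1.334
vertex 2.73 1.596 0.456
vertex 3.568 1.792 1.056
endloop
endfacet
facet normal 0.799 0.189 0.572
outer loop
vertex 3.451 1.445 1.334
vertex 3.568 1.792 1.056
vertex 3.249 1.918 1.46
endloop
endfacet
facet normal -0.090 0.309 -0.947
outer loop
vertex -1.649 -2.918 -4.076
vertex -2.19 -2.545 -3.903
vertex -1.535 -2.364 -3.906
endloop
endfacet
facet normal 0.953 -0.249 0.172
outer loop
vertex -1.649 -2.918 -4.076
vertex -1.535 -2.364 -3.906
vertex -2.03 -3.095 -2.217
endloop
endfacet
facet normal -0.090 0.311 -0.946
outer loop
vertex -1.535 -2.364 -3.906
vertex -2.19 -2.545 -3.903
vertex -1.914 -1.947 -3.733
endloop
endfacet
facet normal 0.749 0.500 0.436
outer loop
vertex -1.535 -2.364 -3.906
vertex -1.914 -1.947 -3.733
vertex -2.03 -3.095 -2.217
endloop
endfacet
facet normal -0.090 0.310 -0.946
outer loop
vertex -1.914 -1.947 -3.733
vertex -2.19 -2.545 -3.903
vertex -2.502 -1.98 -3.688
endloop
endfacet
facet normal 0.001 0.797 0.604
outer loop
vertex -1.914 -1.947 -3.733
vertex -2.502 -1.98 -3.688
vertex -2.03 -3.095 -2.217
endloop
endfacet
facet normal -0.091 0.310 -0.946
outer loop
vertex -2.502 -1.98 -3.688
vertex -2.19 -2.545 -3.903
vertex -2.855 -2.438 -3.804
endloop
endfacet
facet normal -0.723 0.418 0.549
outer loop
vertex -2.502 -1.98 -3.688
vertex -2.855 -2.438 -3.804
vertex -2.03 -3.095 -2.217
endloop
endfacet
facet normal -0.091 0.309 -0.947
outer loop
vertex -2.855 -2.438 -3.804
vertex -2.19 -2.545 -3.903
vertex -2.707 -2.977 -3.994
endloop
endfacet
facet normal -0.882 -0.352 0.313
outer loop
vertex -2.855 -2.438 -3.804
vertex -2.707 -2.977 -3.994
vertex -2.03 -3.095 -2.217
endloop
endfacet
facet normal -0.091 0.309 -0.947
outer loop
vertex -2.707 -2.977 -3.994
vertex -2.19 -2.545 -3.903
vertex -2.171 -3.19 -4.115
endloop
endfacet
facet normal -0.354 -0.932 0.073
outer loop
vertex -2.707 -2.977 -3.994
vertex -2.171 -3.19 -4.115
vertex -2.03 -3.095 -2.217
endloop
endfacet
facet normal -0.090 0.309 -0.947
outer loop
vertex -2.171 -3.19 -4.115
vertex -2.19 -2.545 -3.903
vertex -1.649 -2.918 -4.076
endloop
endfacet
facet normal 0.461 -0.887 0.010
outer loop
vertex -2.171 -3.19 -4.115
vertex -1.649 -2.918 -4.076
vertex -2.03 -3.095 -2.217
endloop
endfacet

endsolid


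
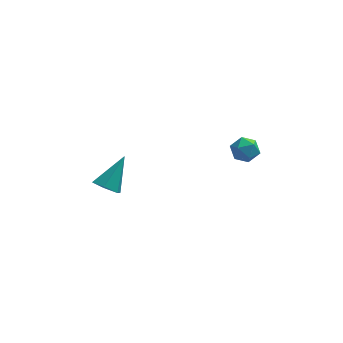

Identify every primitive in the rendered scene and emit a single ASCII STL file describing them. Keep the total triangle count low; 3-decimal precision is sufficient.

solid 
facet normal -0.695 0.047 0.718
outer loop
vertex 2.1 -0.917 2.594
vertex 2.463 -1.513 2.984
vertex 2.668 -0.755 3.133
endloop
endfacet
facet normal -0.593 0.687 0.419
outer loop
vertex 2.1 -0.917 2.594
vertex 2.668 -0.755 3.133
vertex 2.646 -0.353 2.442
endloop
endfacet
facet normal -0.726 0.628 -0.280
outer loop
vertex 2.1 -0.917 2.594
vertex 2.646 -0.353 2.442
vertex 2.427 -0.863 1.867
endloop
endfacet
facet normal -0.909 -0.050 -0.413
outer loop
vertex 2.1 -0.917 2.594
vertex 2.427 -0.863 1.867
vertex 2.314 -1.579 2.202
endloop
endfacet
facet normal -0.890 -0.408 0.204
outer loop
vertex 2.1 -0.917 2.594
vertex 2.314 -1.579 2.202
vertex 2.463 -1.513 2.984
endloop
endfacet
facet normal 0.095 0.862 0.498
outer loop
vertex 2.646 -0.353 2.442
vertex 2.668 -0.755 3.133
vertex 3.346 -0.601 2.738
endloop
endfacet
facet normal -0.069 -0.174 0.982
outer loop
vertex 2.668 -0.755 3.133
vertex 2.463 -1.513 2.984
vertex 3.233 -1.317 3.073
endloop
endfacet
facet normal -0.386 -0.910 0.150
outer loop
vertex 2.463 -1.513 2.984
vertex 2.314 -1.579 2.202
vertex 3.014 -1.827 2.498
endloop
endfacet
facet normal -0.418 -0.330 -0.846
outer loop
vertex 2.314 -1.579 2.202
vertex 2.427 -0.863 1.867
vertex 2.992 -1.425 1.807
endloop
endfacet
facet normal -0.122 0.765 -0.632
outer loop
vertex 2.427 -0.863 1.867
vertex 2.646 -0.353 2.442
vertex 3.197 -0.667 1.956
endloop
endfacet
facet normal 0.909 0.050 0.413
outer loop
vertex 3.56 -1.263 2.346
vertex 3.346 -0.601 2.738
vertex 3.233 -1.317 3.073
endloop
endfacet
facet normal 0.726 -0.628 0.280
outer loop
vertex 3.56 -1.263 2.346
vertex 3.233 -1.317 3.073
vertex 3.014 -1.827 2.498
endloop
endfacet
facet normal 0.593 -0.687 -0.419
outer loop
vertex 3.56 -1.263 2.346
vertex 3.014 -1.827 2.498
vertex 2.992 -1.425 1.807
endloop
endfacet
facet normal 0.695 -0.047 -0.718
outer loop
vertex 3.56 -1.263 2.346
vertex 2.992 -1.425 1.807
vertex 3.197 -0.667 1.956
endloop
endfacet
facet normal 0.890 0.408 -0.204
outer loop
vertex 3.56 -1.263 2.346
vertex 3.197 -0.667 1.956
vertex 3.346 -0.601 2.738
endloop
endfacet
facet normal 0.418 0.330 0.846
outer loop
vertex 3.233 -1.317 3.073
vertex 3.346 -0.601 2.738
vertex 2.668 -0.755 3.133
endloop
endfacet
facet normal 0.122 -0.765 0.632
outer loop
vertex 3.014 -1.827 2.498
vertex 3.233 -1.317 3.073
vertex 2.463 -1.513 2.984
endloop
endfacet
facet normal -0.095 -0.862 -0.498
outer loop
vertex 2.992 -1.425 1.807
vertex 3.014 -1.827 2.498
vertex 2.314 -1.579 2.202
endloop
endfacet
facet normal 0.069 0.174 -0.982
outer loop
vertex 3.197 -0.667 1.956
vertex 2.992 -1.425 1.807
vertex 2.427 -0.863 1.867
endloop
endfacet
facet normal 0.386 0.910 -0.150
outer loop
vertex 3.346 -0.601 2.738
vertex 3.197 -0.667 1.956
vertex 2.646 -0.353 2.442
endloop
endfacet
facet normal -0.436 -0.570 -0.697
outer loop
vertex -3.308 -2.304 0.209
vertex -3.867 -1.742 0.099
vertex -3.195 -1.726 -0.334
endloop
endfacet
facet normal 0.982 -0.186 0.006
outer loop
vertex -3.308 -2.304 0.209
vertex -3.195 -1.726 -0.334
vertex -2.993 -0.598 1.501
endloop
endfacet
facet normal -0.436 -0.569 -0.697
outer loop
vertex -3.195 -1.726 -0.334
vertex -3.867 -1.742 0.099
vertex -3.754 -1.165 -0.443
endloop
endfacet
facet normal 0.678 0.591 -0.438
outer loop
vertex -3.195 -1.726 -0.334
vertex -3.754 -1.165 -0.443
vertex -2.993 -0.598 1.501
endloop
endfacet
facet normal -0.435 -0.570 -0.697
outer loop
vertex -3.754 -1.165 -0.443
vertex -3.867 -1.742 0.099
vertex -4.427 -1.181 -0.01
endloop
endfacet
facet normal -0.163 0.963 -0.217
outer loop
vertex -3.754 -1.165 -0.443
vertex -4.427 -1.181 -0.01
vertex -2.993 -0.598 1.501
endloop
endfacet
facet normal -0.435 -0.570 -0.697
outer loop
vertex -4.427 -1.181 -0.01
vertex -3.867 -1.742 0.099
vertex -4.54 -1.758 0.532
endloop
endfacet
facet normal -0.699 0.558 0.448
outer loop
vertex -4.427 -1.181 -0.01
vertex -4.54 -1.758 0.532
vertex -2.993 -0.598 1.501
endloop
endfacet
facet normal -0.435 -0.569 -0.698
outer loop
vertex -4.54 -1.758 0.532
vertex -3.867 -1.742 0.099
vertex -3.98 -2.32 0.641
endloop
endfacet
facet normal -0.394 -0.220 0.892
outer loop
vertex -4.54 -1.758 0.532
vertex -3.98 -2.32 0.641
vertex -2.993 -0.598 1.501
endloop
endfacet
facet normal -0.435 -0.569 -0.698
outer loop
vertex -3.98 -2.32 0.641
vertex -3.867 -1.742 0.099
vertex -3.308 -2.304 0.209
endloop
endfacet
facet normal 0.446 -0.591 0.672
outer loop
vertex -3.98 -2.32 0.641
vertex -3.308 -2.304 0.209
vertex -2.993 -0.598 1.501
endloop
endfacet

endsolid


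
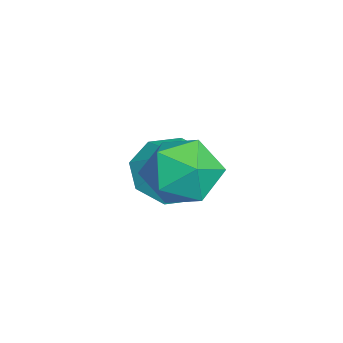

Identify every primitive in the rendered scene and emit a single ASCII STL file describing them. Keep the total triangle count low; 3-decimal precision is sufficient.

solid 
facet normal -0.444 0.779 0.443
outer loop
vertex -0.453 -1.134 0.337
vertex 0.091 -1.245 1.078
vertex 0.361 -0.696 0.383
endloop
endfacet
facet normal -0.445 0.855 -0.267
outer loop
vertex -0.453 -1.134 0.337
vertex 0.361 -0.696 0.383
vertex 0.089 -1.086 -0.411
endloop
endfacet
facet normal -0.783 0.293 -0.549
outer loop
vertex -0.453 -1.134 0.337
vertex 0.089 -1.086 -0.411
vertex -0.349 -1.875 -0.207
endloop
endfacet
facet normal -0.991 -0.130 -0.013
outer loop
vertex -0.453 -1.134 0.337
vertex -0.349 -1.875 -0.207
vertex -0.348 -1.973 0.713
endloop
endfacet
facet normal -0.782 0.171 0.600
outer loop
vertex -0.453 -1.134 0.337
vertex -0.348 -1.973 0.713
vertex 0.091 -1.245 1.078
endloop
endfacet
facet normal 0.233 0.839 -0.492
outer loop
vertex 0.089 -1.086 -0.411
vertex 0.361 -0.696 0.383
vertex 0.968 -1.167 -0.133
endloop
endfacet
facet normal 0.234 0.717 0.657
outer loop
vertex 0.361 -0.696 0.383
vertex 0.091 -1.245 1.078
vertex 0.969 -1.265 0.787
endloop
endfacet
facet normal -0.313 -0.268 0.911
outer loop
vertex 0.091 -1.245 1.078
vertex -0.348 -1.973 0.713
vertex 0.531 -2.054 0.991
endloop
endfacet
facet normal -0.652 -0.754 -0.080
outer loop
vertex -0.348 -1.973 0.713
vertex -0.349 -1.875 -0.207
vertex 0.259 -2.444 0.197
endloop
endfacet
facet normal -0.315 -0.070 -0.946
outer loop
vertex -0.349 -1.875 -0.207
vertex 0.089 -1.086 -0.411
vertex 0.529 -1.895 -0.498
endloop
endfacet
facet normal 0.991 0.130 0.013
outer loop
vertex 1.073 -2.006 0.243
vertex 0.968 -1.167 -0.133
vertex 0.969 -1.265 0.787
endloop
endfacet
facet normal 0.783 -0.293 0.549
outer loop
vertex 1.073 -2.006 0.243
vertex 0.969 -1.265 0.787
vertex 0.531 -2.054 0.991
endloop
endfacet
facet normal 0.445 -0.855 0.267
outer loop
vertex 1.073 -2.006 0.243
vertex 0.531 -2.054 0.991
vertex 0.259 -2.444 0.197
endloop
endfacet
facet normal 0.444 -0.779 -0.443
outer loop
vertex 1.073 -2.006 0.243
vertex 0.259 -2.444 0.197
vertex 0.529 -1.895 -0.498
endloop
endfacet
facet normal 0.782 -0.171 -0.600
outer loop
vertex 1.073 -2.006 0.243
vertex 0.529 -1.895 -0.498
vertex 0.968 -1.167 -0.133
endloop
endfacet
facet normal 0.652 0.754 0.080
outer loop
vertex 0.969 -1.265 0.787
vertex 0.968 -1.167 -0.133
vertex 0.361 -0.696 0.383
endloop
endfacet
facet normal 0.315 0.070 0.946
outer loop
vertex 0.531 -2.054 0.991
vertex 0.969 -1.265 0.787
vertex 0.091 -1.245 1.078
endloop
endfacet
facet normal -0.233 -0.839 0.492
outer loop
vertex 0.259 -2.444 0.197
vertex 0.531 -2.054 0.991
vertex -0.348 -1.973 0.713
endloop
endfacet
facet normal -0.234 -0.717 -0.657
outer loop
vertex 0.529 -1.895 -0.498
vertex 0.259 -2.444 0.197
vertex -0.349 -1.875 -0.207
endloop
endfacet
facet normal 0.313 0.268 -0.911
outer loop
vertex 0.968 -1.167 -0.133
vertex 0.529 -1.895 -0.498
vertex 0.089 -1.086 -0.411
endloop
endfacet
facet normal -0.591 -0.136 -0.795
outer loop
vertex -0.827 -1.947 -1.475
vertex -1.591 -1.782 -0.935
vertex -1.01 -1.243 -1.459
endloop
endfacet
facet normal 0.967 0.252 -0.028
outer loop
vertex -0.827 -1.947 -1.475
vertex -1.01 -1.243 -1.459
vertex -0.869 -1.618 0.035
endloop
endfacet
facet normal -0.592 -0.134 -0.795
outer loop
vertex -1.01 -1.243 -1.459
vertex -1.591 -1.782 -0.935
vertex -1.533 -0.855 -1.135
endloop
endfacet
facet normal 0.641 0.756 0.129
outer loop
vertex -1.01 -1.243 -1.459
vertex -1.533 -0.855 -1.135
vertex -0.869 -1.618 0.035
endloop
endfacet
facet normal -0.592 -0.134 -0.795
outer loop
vertex -1.533 -0.855 -1.135
vertex -1.591 -1.782 -0.935
vertex -2.09 -1.011 -0.694
endloop
endfacet
facet normal 0.141 0.864 0.483
outer loop
vertex -1.533 -0.855 -1.135
vertex -2.09 -1.011 -0.694
vertex -0.869 -1.618 0.035
endloop
endfacet
facet normal -0.591 -0.134 -0.795
outer loop
vertex -2.09 -1.011 -0.694
vertex -1.591 -1.782 -0.935
vertex -2.355 -1.618 -0.395
endloop
endfacet
facet normal -0.239 0.511 0.826
outer loop
vertex -2.09 -1.011 -0.694
vertex -2.355 -1.618 -0.395
vertex -0.869 -1.618 0.035
endloop
endfacet
facet normal -0.591 -0.136 -0.795
outer loop
vertex -2.355 -1.618 -0.395
vertex -1.591 -1.782 -0.935
vertex -2.172 -2.321 -0.411
endloop
endfacet
facet normal -0.277 -0.094 0.956
outer loop
vertex -2.355 -1.618 -0.395
vertex -2.172 -2.321 -0.411
vertex -0.869 -1.618 0.035
endloop
endfacet
facet normal -0.592 -0.134 -0.795
outer loop
vertex -2.172 -2.321 -0.411
vertex -1.591 -1.782 -0.935
vertex -1.649 -2.709 -0.735
endloop
endfacet
facet normal 0.050 -0.600 0.799
outer loop
vertex -2.172 -2.321 -0.411
vertex -1.649 -2.709 -0.735
vertex -0.869 -1.618 0.035
endloop
endfacet
facet normal -0.592 -0.134 -0.795
outer loop
vertex -1.649 -2.709 -0.735
vertex -1.591 -1.782 -0.935
vertex -1.092 -2.554 -1.176
endloop
endfacet
facet normal 0.549 -0.707 0.445
outer loop
vertex -1.649 -2.709 -0.735
vertex -1.092 -2.554 -1.176
vertex -0.869 -1.618 0.035
endloop
endfacet
facet normal -0.591 -0.134 -0.795
outer loop
vertex -1.092 -2.554 -1.176
vertex -1.591 -1.782 -0.935
vertex -0.827 -1.947 -1.475
endloop
endfacet
facet normal 0.929 -0.355 0.103
outer loop
vertex -1.092 -2.554 -1.176
vertex -0.827 -1.947 -1.475
vertex -0.869 -1.618 0.035
endloop
endfacet

endsolid
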